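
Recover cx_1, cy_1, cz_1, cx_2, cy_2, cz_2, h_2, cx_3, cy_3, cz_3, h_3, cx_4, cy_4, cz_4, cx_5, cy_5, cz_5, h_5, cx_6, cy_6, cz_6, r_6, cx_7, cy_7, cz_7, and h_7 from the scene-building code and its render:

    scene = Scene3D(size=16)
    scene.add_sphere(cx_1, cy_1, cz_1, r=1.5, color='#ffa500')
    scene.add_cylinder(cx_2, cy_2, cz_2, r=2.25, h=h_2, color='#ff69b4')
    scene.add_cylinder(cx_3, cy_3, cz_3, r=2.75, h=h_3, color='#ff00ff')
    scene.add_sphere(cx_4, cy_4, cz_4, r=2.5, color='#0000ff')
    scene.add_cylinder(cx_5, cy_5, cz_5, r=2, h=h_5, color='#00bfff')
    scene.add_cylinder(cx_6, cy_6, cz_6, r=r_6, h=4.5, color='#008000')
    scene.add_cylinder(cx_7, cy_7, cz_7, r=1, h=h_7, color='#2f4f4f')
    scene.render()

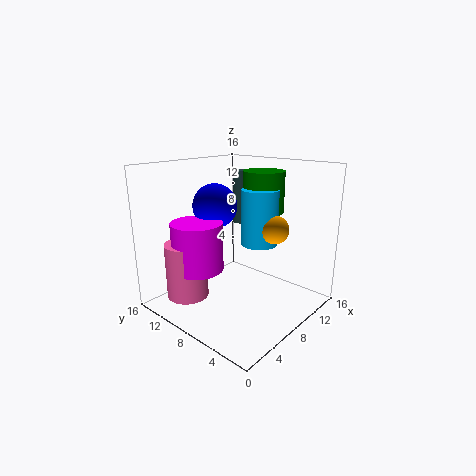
cx_1 = 9.25
cy_1 = 4
cz_1 = 9.5
cx_2 = 3
cy_2 = 11
cz_2 = 2
h_2 = 6
cx_3 = 4
cy_3 = 10.25
cz_3 = 5
h_3 = 5.25
cx_4 = 7.5
cy_4 = 11
cz_4 = 11.25
cx_5 = 9.25
cy_5 = 6
cz_5 = 7.5
h_5 = 6
cx_6 = 10.5
cy_6 = 6.5
cz_6 = 10.75
r_6 = 2.25
cx_7 = 14.75
cy_7 = 13.5
cz_7 = 7.25
h_7 = 7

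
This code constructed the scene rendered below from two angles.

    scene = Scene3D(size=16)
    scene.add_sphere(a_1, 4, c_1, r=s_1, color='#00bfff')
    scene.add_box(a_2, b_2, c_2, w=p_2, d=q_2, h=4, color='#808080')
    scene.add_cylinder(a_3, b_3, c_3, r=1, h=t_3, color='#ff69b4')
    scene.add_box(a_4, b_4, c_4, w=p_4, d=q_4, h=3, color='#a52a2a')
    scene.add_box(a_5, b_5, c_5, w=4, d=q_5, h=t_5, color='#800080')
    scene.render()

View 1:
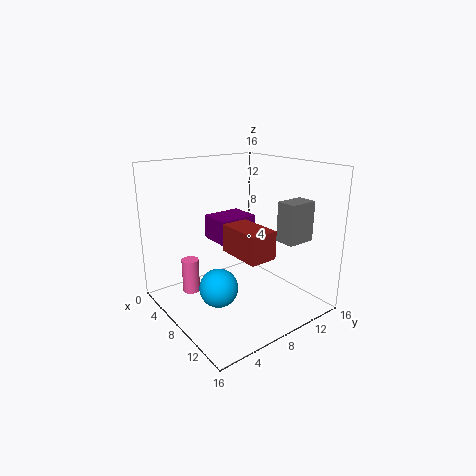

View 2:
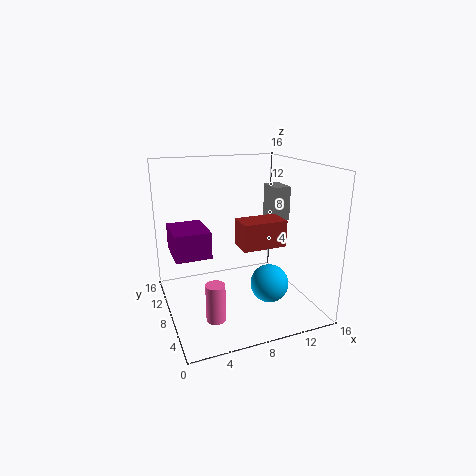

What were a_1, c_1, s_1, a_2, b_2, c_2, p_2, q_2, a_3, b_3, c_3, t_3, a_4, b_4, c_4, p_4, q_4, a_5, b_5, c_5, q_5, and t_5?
a_1 = 10, c_1 = 4, s_1 = 2, a_2 = 13, b_2 = 9, c_2 = 9, p_2 = 2, q_2 = 3, a_3 = 4, b_3 = 4, c_3 = 1, t_3 = 4, a_4 = 8, b_4 = 6, c_4 = 7, p_4 = 5, q_4 = 3, a_5 = 1, b_5 = 8, c_5 = 6, q_5 = 5, t_5 = 3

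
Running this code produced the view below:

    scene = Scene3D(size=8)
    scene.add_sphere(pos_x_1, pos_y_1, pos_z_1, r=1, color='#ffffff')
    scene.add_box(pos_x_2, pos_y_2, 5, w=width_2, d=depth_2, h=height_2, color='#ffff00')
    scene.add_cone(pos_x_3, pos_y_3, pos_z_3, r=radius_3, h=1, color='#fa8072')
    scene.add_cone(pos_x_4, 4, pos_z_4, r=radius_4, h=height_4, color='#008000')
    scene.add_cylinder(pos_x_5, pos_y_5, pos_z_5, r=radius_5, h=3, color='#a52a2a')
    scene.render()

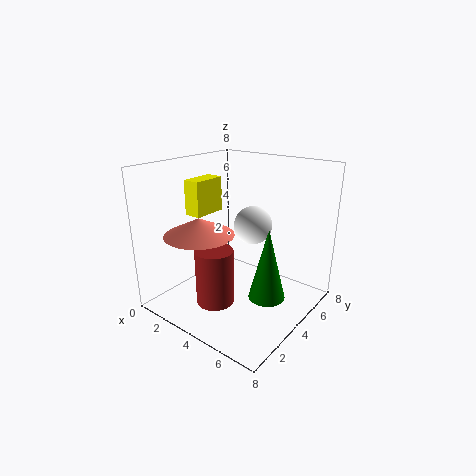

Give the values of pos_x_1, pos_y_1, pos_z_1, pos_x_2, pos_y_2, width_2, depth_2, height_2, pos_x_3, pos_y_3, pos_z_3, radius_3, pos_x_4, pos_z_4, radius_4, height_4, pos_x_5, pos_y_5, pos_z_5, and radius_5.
pos_x_1 = 5; pos_y_1 = 4; pos_z_1 = 5; pos_x_2 = 1; pos_y_2 = 3; width_2 = 1; depth_2 = 2; height_2 = 2; pos_x_3 = 2; pos_y_3 = 3; pos_z_3 = 4; radius_3 = 2; pos_x_4 = 6; pos_z_4 = 1; radius_4 = 1; height_4 = 4; pos_x_5 = 4; pos_y_5 = 2; pos_z_5 = 1; radius_5 = 1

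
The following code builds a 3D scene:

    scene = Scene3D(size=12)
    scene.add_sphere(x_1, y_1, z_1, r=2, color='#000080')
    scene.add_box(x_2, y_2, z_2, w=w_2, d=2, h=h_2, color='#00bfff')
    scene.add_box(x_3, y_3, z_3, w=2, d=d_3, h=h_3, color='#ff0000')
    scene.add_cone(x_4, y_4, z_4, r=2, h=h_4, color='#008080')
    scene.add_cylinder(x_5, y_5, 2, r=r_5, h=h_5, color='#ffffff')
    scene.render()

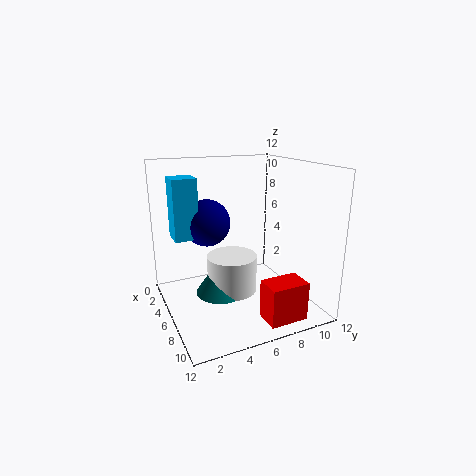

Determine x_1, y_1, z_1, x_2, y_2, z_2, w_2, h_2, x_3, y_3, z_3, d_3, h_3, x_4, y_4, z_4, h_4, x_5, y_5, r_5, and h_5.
x_1 = 4, y_1 = 4, z_1 = 7, x_2 = 3, y_2 = 1, z_2 = 6, w_2 = 2, h_2 = 5, x_3 = 10, y_3 = 6, z_3 = 1, d_3 = 3, h_3 = 3, x_4 = 7, y_4 = 4, z_4 = 2, h_4 = 3, x_5 = 7, y_5 = 5, r_5 = 2, h_5 = 3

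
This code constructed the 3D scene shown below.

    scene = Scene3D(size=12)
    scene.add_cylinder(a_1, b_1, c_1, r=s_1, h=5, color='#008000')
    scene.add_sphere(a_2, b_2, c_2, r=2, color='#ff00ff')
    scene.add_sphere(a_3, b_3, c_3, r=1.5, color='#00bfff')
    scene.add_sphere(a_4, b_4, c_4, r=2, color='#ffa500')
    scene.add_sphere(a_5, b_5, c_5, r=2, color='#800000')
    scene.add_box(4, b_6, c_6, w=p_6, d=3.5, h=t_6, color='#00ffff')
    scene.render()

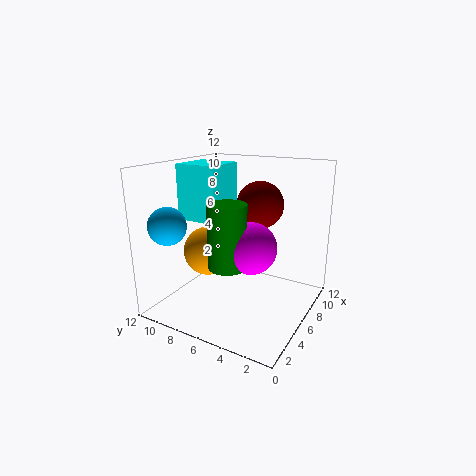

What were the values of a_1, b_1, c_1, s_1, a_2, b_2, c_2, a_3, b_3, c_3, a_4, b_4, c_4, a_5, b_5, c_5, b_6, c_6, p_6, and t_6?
a_1 = 3.5; b_1 = 5.5; c_1 = 4.5; s_1 = 1.5; a_2 = 4.5; b_2 = 4; c_2 = 6; a_3 = 2; b_3 = 10; c_3 = 7.5; a_4 = 4.5; b_4 = 8; c_4 = 5; a_5 = 8; b_5 = 5; c_5 = 8.5; b_6 = 7; c_6 = 7.5; p_6 = 3.5; t_6 = 4.5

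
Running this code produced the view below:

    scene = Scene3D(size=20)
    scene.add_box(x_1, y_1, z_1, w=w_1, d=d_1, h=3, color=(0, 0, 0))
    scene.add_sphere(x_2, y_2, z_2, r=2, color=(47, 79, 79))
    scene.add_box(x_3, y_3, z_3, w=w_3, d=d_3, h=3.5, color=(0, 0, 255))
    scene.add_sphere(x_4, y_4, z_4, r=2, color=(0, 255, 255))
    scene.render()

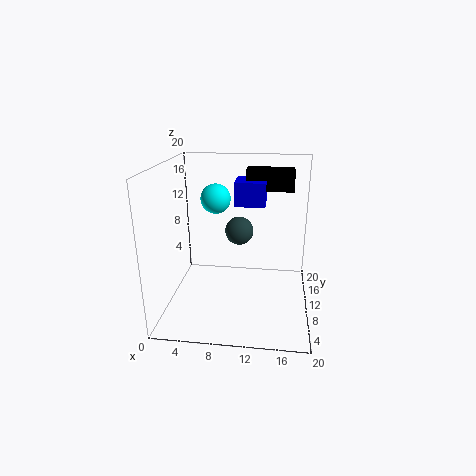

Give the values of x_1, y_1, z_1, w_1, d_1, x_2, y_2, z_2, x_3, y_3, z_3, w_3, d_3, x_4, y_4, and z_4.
x_1 = 10.5
y_1 = 14.5
z_1 = 15.5
w_1 = 7
d_1 = 3.5
x_2 = 10
y_2 = 11.5
z_2 = 10.5
x_3 = 9
y_3 = 13
z_3 = 13.5
w_3 = 4.5
d_3 = 5
x_4 = 7
y_4 = 10
z_4 = 15.5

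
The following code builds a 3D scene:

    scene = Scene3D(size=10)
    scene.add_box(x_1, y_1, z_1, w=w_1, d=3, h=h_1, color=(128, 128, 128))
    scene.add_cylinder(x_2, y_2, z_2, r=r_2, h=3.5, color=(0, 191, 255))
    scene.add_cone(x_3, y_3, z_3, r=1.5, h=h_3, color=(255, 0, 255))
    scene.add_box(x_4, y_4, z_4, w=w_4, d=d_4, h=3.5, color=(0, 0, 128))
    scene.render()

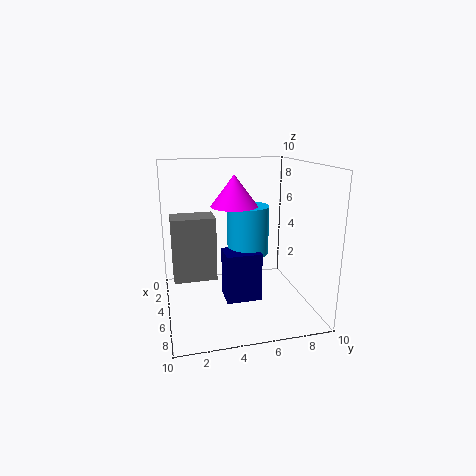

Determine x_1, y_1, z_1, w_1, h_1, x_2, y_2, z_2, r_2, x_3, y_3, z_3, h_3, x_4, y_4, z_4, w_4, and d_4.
x_1 = 3
y_1 = 0.5
z_1 = 2
w_1 = 2
h_1 = 4.5
x_2 = 4
y_2 = 6
z_2 = 3.5
r_2 = 1.5
x_3 = 6
y_3 = 4.5
z_3 = 7.5
h_3 = 2
x_4 = 4
y_4 = 4
z_4 = 0.5
w_4 = 2
d_4 = 2.5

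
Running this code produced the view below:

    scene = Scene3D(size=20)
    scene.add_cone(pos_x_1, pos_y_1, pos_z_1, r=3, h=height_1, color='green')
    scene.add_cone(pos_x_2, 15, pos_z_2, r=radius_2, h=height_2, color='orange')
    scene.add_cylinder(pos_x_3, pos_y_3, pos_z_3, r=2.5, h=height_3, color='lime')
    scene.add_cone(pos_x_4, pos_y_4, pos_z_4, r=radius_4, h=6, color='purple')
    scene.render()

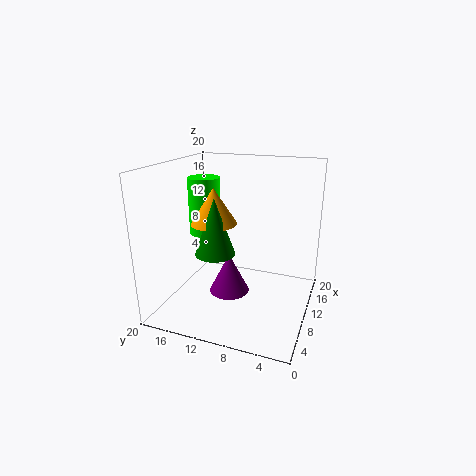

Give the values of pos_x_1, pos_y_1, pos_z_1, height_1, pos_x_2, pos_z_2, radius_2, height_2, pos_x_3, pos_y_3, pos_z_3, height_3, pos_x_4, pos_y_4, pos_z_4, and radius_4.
pos_x_1 = 11; pos_y_1 = 14; pos_z_1 = 6.5; height_1 = 8.5; pos_x_2 = 13; pos_z_2 = 10.5; radius_2 = 3.5; height_2 = 5.5; pos_x_3 = 15; pos_y_3 = 17.5; pos_z_3 = 8; height_3 = 9; pos_x_4 = 11.5; pos_y_4 = 12; pos_z_4 = 0.5; radius_4 = 3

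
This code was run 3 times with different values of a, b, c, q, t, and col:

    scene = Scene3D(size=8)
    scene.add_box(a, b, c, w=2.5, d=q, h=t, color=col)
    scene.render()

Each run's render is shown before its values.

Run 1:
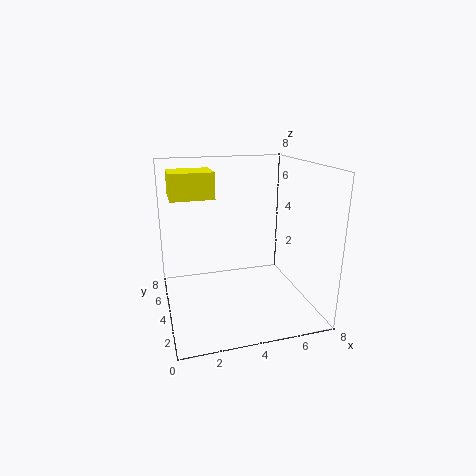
a = 0.5; b = 5; c = 6; q = 2; t = 1.5; col = 'yellow'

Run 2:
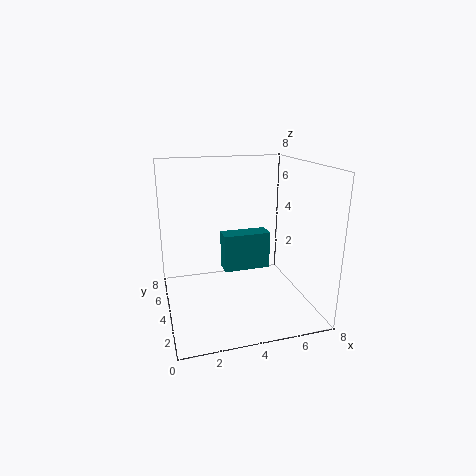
a = 3; b = 3; c = 2.5; q = 1; t = 2; col = 'teal'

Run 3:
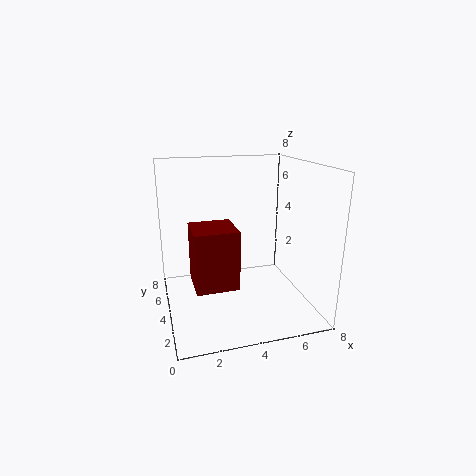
a = 1.5; b = 3.5; c = 1; q = 2.5; t = 3.5; col = 'maroon'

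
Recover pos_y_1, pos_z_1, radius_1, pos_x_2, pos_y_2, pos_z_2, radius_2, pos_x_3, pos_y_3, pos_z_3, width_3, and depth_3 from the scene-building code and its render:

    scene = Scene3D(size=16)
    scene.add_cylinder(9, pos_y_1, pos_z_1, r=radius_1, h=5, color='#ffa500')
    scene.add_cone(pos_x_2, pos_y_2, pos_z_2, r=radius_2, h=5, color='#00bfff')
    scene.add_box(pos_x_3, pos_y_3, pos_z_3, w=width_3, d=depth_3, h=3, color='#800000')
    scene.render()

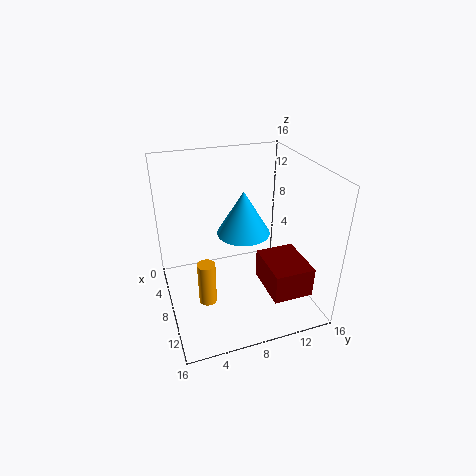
pos_y_1 = 4, pos_z_1 = 1, radius_1 = 1, pos_x_2 = 7, pos_y_2 = 9, pos_z_2 = 8, radius_2 = 3, pos_x_3 = 11, pos_y_3 = 9, pos_z_3 = 5, width_3 = 5, depth_3 = 4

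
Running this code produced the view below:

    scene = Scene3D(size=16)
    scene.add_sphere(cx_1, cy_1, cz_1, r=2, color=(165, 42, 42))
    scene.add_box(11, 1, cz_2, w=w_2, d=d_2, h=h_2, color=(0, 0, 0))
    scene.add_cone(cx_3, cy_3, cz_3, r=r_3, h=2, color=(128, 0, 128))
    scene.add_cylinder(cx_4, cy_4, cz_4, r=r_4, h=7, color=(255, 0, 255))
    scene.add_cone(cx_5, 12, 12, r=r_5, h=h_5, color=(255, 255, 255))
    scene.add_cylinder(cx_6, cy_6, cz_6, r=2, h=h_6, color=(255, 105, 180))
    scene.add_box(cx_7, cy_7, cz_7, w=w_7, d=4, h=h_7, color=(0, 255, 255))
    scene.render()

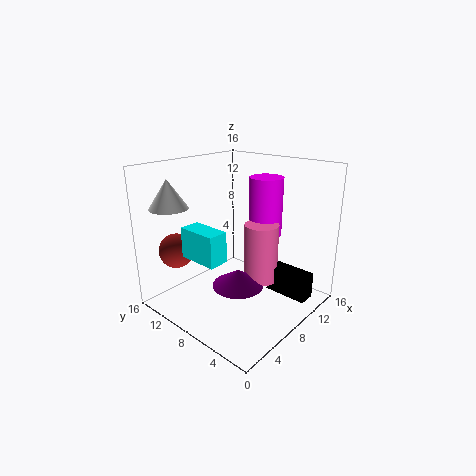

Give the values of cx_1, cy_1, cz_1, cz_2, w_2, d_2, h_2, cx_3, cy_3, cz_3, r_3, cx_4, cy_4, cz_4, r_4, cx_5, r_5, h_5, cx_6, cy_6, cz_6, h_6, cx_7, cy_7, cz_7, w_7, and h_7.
cx_1 = 4, cy_1 = 14, cz_1 = 6, cz_2 = 1, w_2 = 2, d_2 = 5, h_2 = 3, cx_3 = 8, cy_3 = 8, cz_3 = 2, r_3 = 3, cx_4 = 13, cy_4 = 8, cz_4 = 7, r_4 = 2, cx_5 = 2, r_5 = 2, h_5 = 3, cx_6 = 11, cy_6 = 7, cz_6 = 2, h_6 = 7, cx_7 = 1, cy_7 = 5, cz_7 = 8, w_7 = 2, h_7 = 3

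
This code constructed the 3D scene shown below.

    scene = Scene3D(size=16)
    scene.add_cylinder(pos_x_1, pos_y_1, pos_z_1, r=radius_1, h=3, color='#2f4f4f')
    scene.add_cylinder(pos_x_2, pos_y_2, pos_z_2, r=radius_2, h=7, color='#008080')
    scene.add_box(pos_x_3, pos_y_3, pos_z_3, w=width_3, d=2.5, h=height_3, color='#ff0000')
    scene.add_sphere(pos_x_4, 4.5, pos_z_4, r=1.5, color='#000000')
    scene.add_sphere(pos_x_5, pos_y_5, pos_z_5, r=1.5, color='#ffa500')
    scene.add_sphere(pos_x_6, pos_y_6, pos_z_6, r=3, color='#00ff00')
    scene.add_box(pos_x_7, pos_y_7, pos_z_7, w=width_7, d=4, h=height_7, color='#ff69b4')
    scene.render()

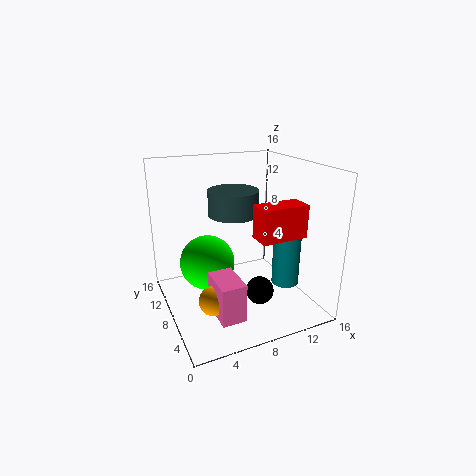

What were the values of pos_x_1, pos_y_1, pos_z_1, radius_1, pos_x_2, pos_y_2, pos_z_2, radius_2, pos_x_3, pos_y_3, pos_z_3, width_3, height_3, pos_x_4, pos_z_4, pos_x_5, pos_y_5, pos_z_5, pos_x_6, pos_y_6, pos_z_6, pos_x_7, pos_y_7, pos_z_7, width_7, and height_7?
pos_x_1 = 9; pos_y_1 = 11.5; pos_z_1 = 9.5; radius_1 = 3; pos_x_2 = 12.5; pos_y_2 = 5; pos_z_2 = 3; radius_2 = 1.5; pos_x_3 = 8.5; pos_y_3 = 3; pos_z_3 = 9; width_3 = 5; height_3 = 3.5; pos_x_4 = 9; pos_z_4 = 3; pos_x_5 = 3.5; pos_y_5 = 4; pos_z_5 = 3.5; pos_x_6 = 4.5; pos_y_6 = 8.5; pos_z_6 = 5.5; pos_x_7 = 3.5; pos_y_7 = 1.5; pos_z_7 = 2; width_7 = 2.5; height_7 = 4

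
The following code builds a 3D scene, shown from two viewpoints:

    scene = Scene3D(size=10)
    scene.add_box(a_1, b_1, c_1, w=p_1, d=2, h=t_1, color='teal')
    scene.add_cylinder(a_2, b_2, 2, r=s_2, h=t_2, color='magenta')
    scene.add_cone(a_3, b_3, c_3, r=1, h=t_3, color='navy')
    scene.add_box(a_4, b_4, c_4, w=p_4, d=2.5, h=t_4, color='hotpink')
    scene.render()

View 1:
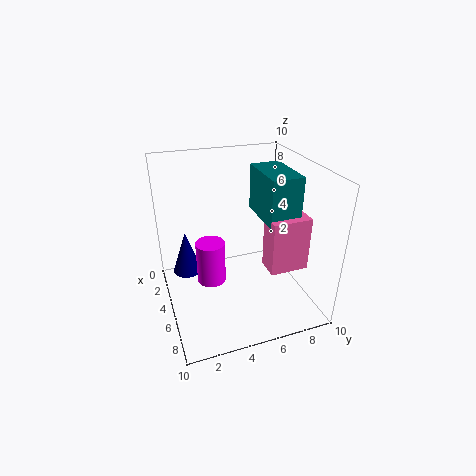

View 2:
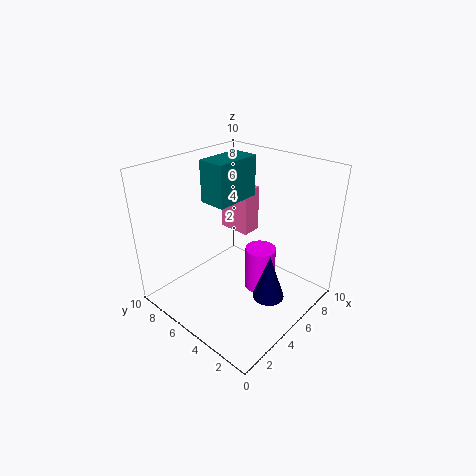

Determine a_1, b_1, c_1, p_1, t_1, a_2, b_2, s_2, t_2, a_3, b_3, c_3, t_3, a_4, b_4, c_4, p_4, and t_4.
a_1 = 4.5, b_1 = 6, c_1 = 7, p_1 = 3.5, t_1 = 3, a_2 = 5, b_2 = 3, s_2 = 1, t_2 = 3, a_3 = 4, b_3 = 1.5, c_3 = 2.5, t_3 = 3, a_4 = 7, b_4 = 6, c_4 = 4, p_4 = 1.5, t_4 = 3.5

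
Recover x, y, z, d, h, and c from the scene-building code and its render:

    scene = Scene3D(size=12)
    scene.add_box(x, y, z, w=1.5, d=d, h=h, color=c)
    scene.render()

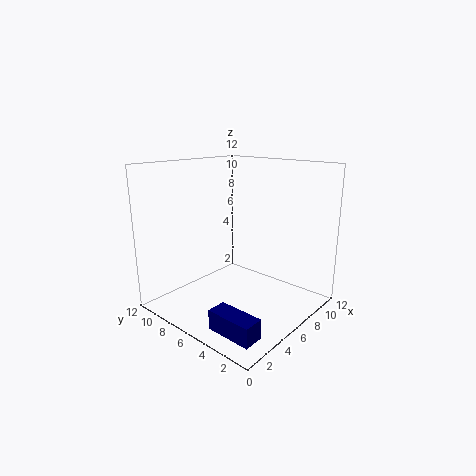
x = 0.5
y = 0.5
z = 1
d = 3.5
h = 1.5
c = 'navy'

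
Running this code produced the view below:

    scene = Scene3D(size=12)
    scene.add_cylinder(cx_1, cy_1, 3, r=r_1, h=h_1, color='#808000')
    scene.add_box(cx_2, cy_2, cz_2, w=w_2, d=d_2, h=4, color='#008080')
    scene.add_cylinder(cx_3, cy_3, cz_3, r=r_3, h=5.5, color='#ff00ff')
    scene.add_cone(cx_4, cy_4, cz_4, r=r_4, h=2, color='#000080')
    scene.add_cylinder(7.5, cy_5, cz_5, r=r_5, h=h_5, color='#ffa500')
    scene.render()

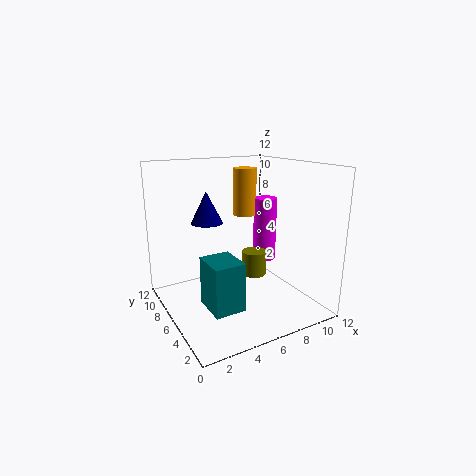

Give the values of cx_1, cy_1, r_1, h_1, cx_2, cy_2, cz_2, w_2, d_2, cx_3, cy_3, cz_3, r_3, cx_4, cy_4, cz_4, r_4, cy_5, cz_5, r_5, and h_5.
cx_1 = 7; cy_1 = 5; r_1 = 1; h_1 = 2; cx_2 = 2.5; cy_2 = 3; cz_2 = 1; w_2 = 2.5; d_2 = 3; cx_3 = 9; cy_3 = 6.5; cz_3 = 3.5; r_3 = 1; cx_4 = 1.5; cy_4 = 2; cz_4 = 9; r_4 = 1; cy_5 = 7.5; cz_5 = 7.5; r_5 = 1; h_5 = 4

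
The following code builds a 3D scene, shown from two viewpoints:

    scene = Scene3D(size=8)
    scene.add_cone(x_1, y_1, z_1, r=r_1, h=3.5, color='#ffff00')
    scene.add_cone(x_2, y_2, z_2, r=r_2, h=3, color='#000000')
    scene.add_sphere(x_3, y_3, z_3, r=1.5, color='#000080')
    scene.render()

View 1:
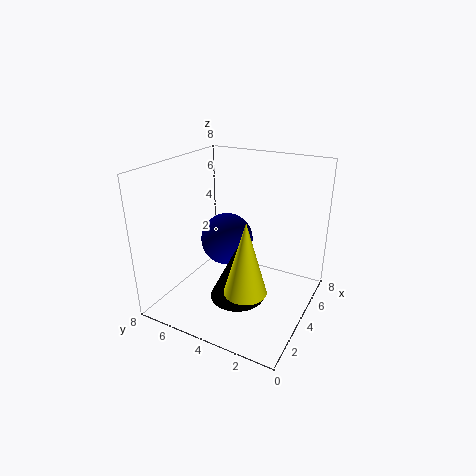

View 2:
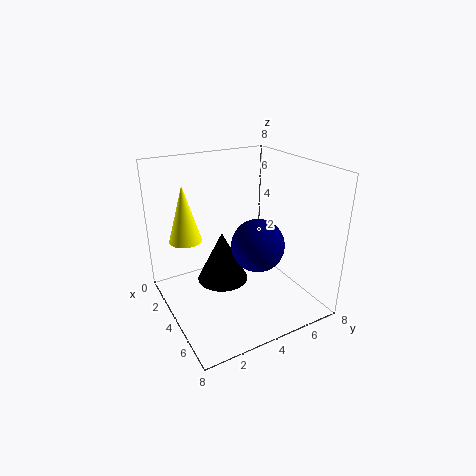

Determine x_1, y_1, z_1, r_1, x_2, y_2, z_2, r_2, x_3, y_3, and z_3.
x_1 = 1, y_1 = 2, z_1 = 3, r_1 = 1, x_2 = 3, y_2 = 3.5, z_2 = 1, r_2 = 1.5, x_3 = 4.5, y_3 = 5, z_3 = 3.5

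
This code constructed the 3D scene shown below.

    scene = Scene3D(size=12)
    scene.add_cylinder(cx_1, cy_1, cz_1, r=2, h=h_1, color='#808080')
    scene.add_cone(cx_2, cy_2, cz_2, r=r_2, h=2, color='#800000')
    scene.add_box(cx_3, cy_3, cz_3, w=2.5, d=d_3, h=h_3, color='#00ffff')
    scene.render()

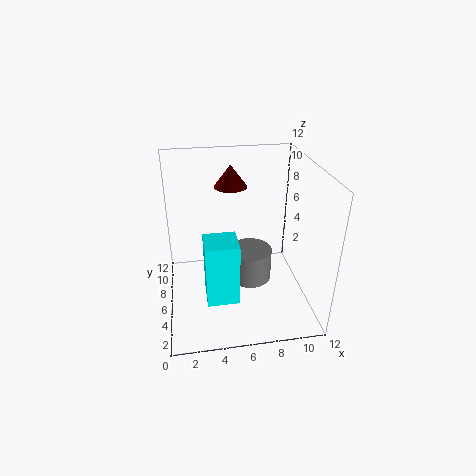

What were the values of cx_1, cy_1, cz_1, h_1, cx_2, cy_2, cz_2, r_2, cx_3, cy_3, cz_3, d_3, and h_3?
cx_1 = 7.5; cy_1 = 8; cz_1 = 0.5; h_1 = 3; cx_2 = 6; cy_2 = 10; cz_2 = 9; r_2 = 1.5; cx_3 = 3; cy_3 = 2; cz_3 = 2.5; d_3 = 2.5; h_3 = 5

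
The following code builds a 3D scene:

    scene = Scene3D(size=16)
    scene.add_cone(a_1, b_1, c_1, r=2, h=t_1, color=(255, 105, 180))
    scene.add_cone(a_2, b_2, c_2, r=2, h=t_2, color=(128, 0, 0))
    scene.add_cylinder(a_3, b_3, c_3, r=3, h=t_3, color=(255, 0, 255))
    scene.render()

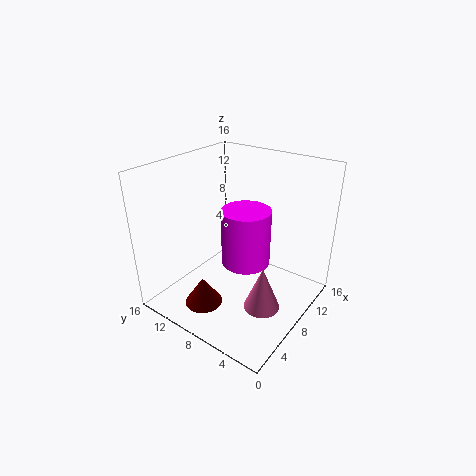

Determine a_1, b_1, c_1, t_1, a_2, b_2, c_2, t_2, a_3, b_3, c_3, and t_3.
a_1 = 7; b_1 = 4; c_1 = 1; t_1 = 5; a_2 = 3; b_2 = 9; c_2 = 2; t_2 = 3; a_3 = 11; b_3 = 9; c_3 = 3; t_3 = 7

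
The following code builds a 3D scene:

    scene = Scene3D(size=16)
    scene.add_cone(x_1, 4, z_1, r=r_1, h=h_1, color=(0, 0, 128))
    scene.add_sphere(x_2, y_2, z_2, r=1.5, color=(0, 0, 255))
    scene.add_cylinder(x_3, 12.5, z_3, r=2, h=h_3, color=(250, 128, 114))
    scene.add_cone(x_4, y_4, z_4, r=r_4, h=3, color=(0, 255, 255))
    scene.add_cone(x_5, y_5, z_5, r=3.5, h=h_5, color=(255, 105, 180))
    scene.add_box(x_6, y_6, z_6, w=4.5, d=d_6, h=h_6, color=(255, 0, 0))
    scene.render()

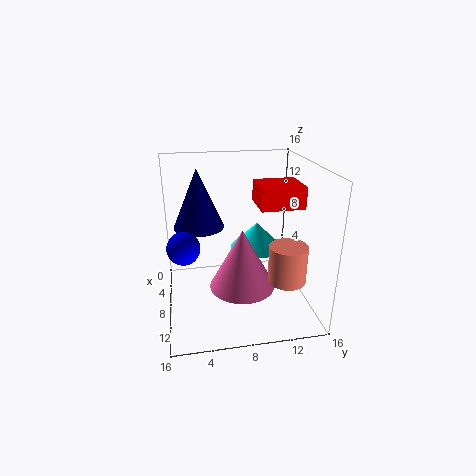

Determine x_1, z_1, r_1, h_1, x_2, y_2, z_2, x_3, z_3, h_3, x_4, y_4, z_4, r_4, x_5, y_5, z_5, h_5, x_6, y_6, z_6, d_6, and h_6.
x_1 = 4
z_1 = 8
r_1 = 3
h_1 = 7
x_2 = 13.5
y_2 = 2
z_2 = 10
x_3 = 12
z_3 = 4.5
h_3 = 4
x_4 = 6.5
y_4 = 10.5
z_4 = 6
r_4 = 3
x_5 = 10.5
y_5 = 8
z_5 = 3.5
h_5 = 6.5
x_6 = 4
y_6 = 10.5
z_6 = 11
d_6 = 5
h_6 = 2.5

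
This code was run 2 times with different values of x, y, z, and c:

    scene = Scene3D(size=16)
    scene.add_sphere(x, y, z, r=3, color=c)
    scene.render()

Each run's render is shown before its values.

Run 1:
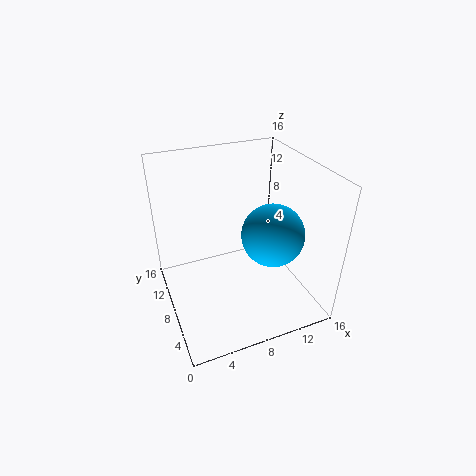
x = 9.5
y = 3
z = 11
c = 'deepskyblue'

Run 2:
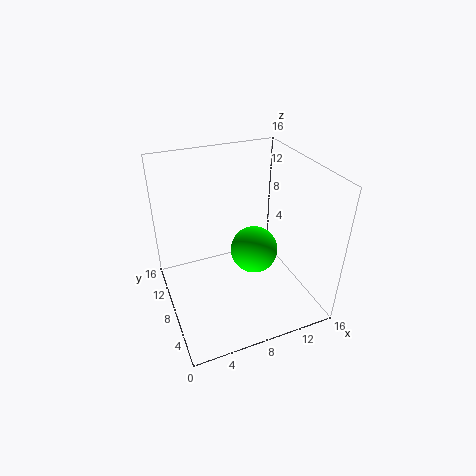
x = 11.5
y = 11
z = 3.5
c = 'lime'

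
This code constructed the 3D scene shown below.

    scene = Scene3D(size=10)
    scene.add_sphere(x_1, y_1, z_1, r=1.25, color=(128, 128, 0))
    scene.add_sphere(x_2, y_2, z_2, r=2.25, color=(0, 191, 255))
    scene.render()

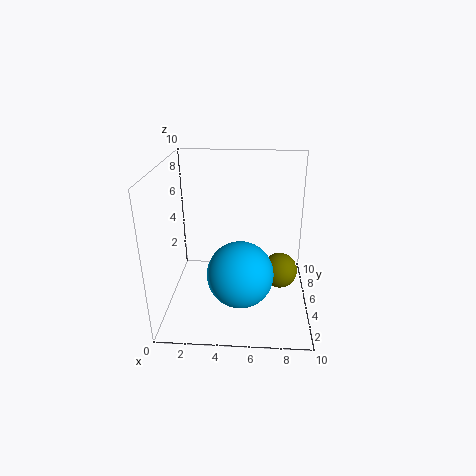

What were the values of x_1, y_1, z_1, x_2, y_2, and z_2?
x_1 = 8; y_1 = 5; z_1 = 2.5; x_2 = 5.25; y_2 = 3.5; z_2 = 3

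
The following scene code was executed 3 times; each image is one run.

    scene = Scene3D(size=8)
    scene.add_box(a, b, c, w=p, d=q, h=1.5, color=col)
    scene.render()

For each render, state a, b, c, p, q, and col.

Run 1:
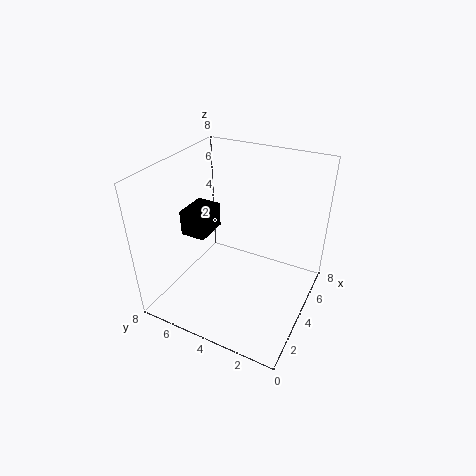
a = 3.5, b = 6, c = 3.5, p = 2, q = 1.5, col = 'black'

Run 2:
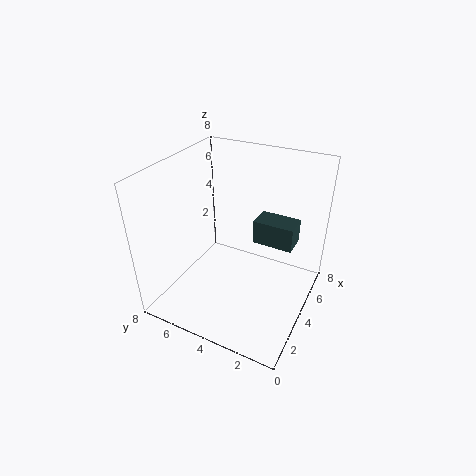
a = 6, b = 1.5, c = 2.5, p = 1.5, q = 2.5, col = 'darkslategray'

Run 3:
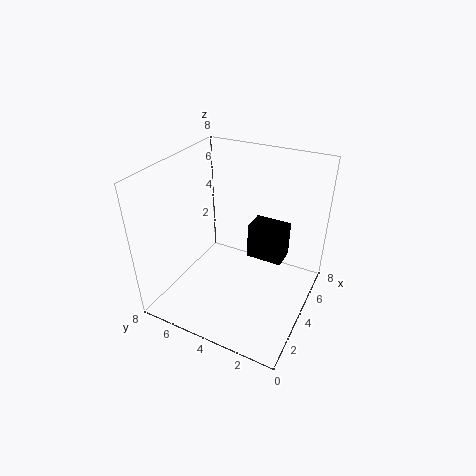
a = 1, b = 0.5, c = 5.5, p = 1, q = 1.5, col = 'black'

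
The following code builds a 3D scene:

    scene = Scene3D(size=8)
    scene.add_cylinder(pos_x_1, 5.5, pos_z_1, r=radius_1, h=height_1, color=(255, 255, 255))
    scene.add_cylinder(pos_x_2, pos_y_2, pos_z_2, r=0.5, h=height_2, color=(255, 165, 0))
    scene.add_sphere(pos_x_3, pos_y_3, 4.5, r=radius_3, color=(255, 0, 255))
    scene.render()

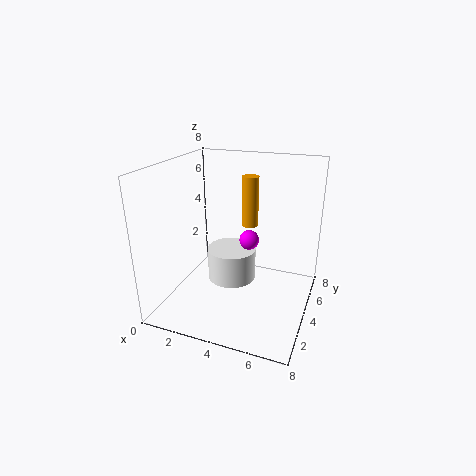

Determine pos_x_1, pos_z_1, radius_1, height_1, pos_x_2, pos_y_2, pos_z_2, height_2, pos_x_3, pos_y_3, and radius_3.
pos_x_1 = 3, pos_z_1 = 0.5, radius_1 = 1.5, height_1 = 2, pos_x_2 = 4, pos_y_2 = 6, pos_z_2 = 4, height_2 = 3, pos_x_3 = 5, pos_y_3 = 3, radius_3 = 0.5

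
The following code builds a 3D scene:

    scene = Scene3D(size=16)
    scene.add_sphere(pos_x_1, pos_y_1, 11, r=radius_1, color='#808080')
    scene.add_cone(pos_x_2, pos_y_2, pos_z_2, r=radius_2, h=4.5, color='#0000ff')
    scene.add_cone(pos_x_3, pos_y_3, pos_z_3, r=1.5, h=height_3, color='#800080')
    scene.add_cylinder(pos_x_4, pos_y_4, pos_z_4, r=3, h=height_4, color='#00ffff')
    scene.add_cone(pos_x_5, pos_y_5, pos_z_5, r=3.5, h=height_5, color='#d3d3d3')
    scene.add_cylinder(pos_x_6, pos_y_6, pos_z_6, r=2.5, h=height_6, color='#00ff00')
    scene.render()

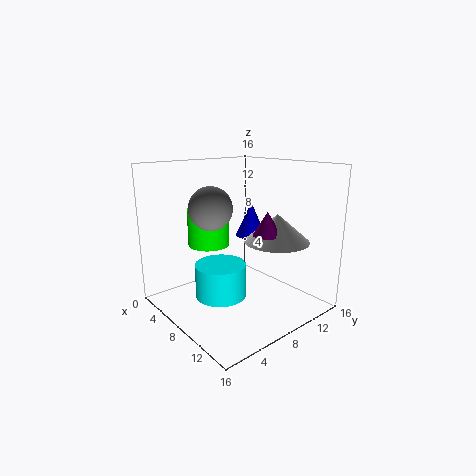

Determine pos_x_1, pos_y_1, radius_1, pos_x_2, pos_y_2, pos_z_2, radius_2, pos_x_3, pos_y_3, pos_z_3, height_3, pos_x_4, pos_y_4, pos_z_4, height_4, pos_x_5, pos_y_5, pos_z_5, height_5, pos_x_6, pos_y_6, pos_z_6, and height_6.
pos_x_1 = 5, pos_y_1 = 6.5, radius_1 = 2.5, pos_x_2 = 3.5, pos_y_2 = 14, pos_z_2 = 6, radius_2 = 2, pos_x_3 = 11.5, pos_y_3 = 9, pos_z_3 = 9, height_3 = 2.5, pos_x_4 = 6, pos_y_4 = 7, pos_z_4 = 0.5, height_4 = 4, pos_x_5 = 11.5, pos_y_5 = 10.5, pos_z_5 = 8, height_5 = 3, pos_x_6 = 3, pos_y_6 = 7.5, pos_z_6 = 6, height_6 = 4.5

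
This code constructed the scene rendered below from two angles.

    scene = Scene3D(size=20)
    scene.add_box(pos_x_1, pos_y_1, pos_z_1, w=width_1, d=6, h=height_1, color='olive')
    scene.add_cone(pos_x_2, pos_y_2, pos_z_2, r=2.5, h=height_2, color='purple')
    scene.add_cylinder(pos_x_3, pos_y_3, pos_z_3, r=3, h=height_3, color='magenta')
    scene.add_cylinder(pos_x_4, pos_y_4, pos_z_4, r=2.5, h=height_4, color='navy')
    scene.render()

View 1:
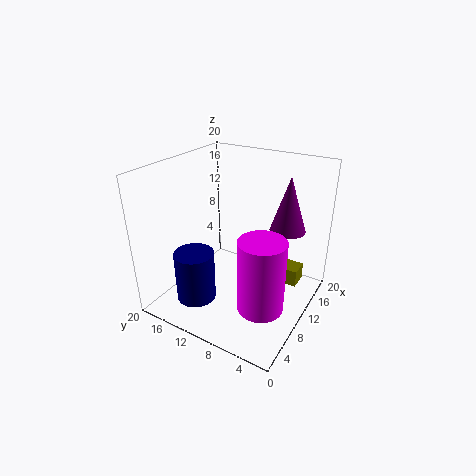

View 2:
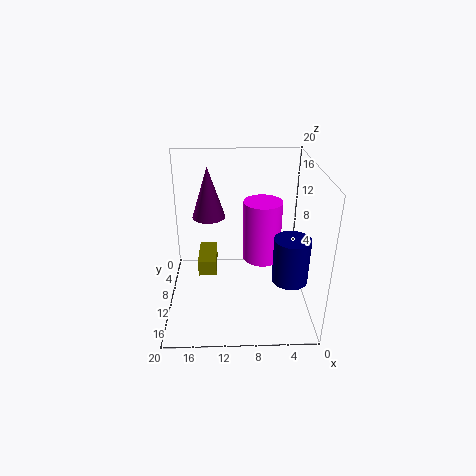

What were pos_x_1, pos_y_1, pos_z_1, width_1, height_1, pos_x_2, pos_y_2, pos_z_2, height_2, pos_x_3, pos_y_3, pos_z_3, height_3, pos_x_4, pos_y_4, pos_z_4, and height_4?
pos_x_1 = 13.25, pos_y_1 = 2.25, pos_z_1 = 2.5, width_1 = 2.75, height_1 = 2.5, pos_x_2 = 14.25, pos_y_2 = 4.5, pos_z_2 = 10.75, height_2 = 7.75, pos_x_3 = 6, pos_y_3 = 4.25, pos_z_3 = 3.25, height_3 = 9.75, pos_x_4 = 2.75, pos_y_4 = 12, pos_z_4 = 4.25, height_4 = 6.5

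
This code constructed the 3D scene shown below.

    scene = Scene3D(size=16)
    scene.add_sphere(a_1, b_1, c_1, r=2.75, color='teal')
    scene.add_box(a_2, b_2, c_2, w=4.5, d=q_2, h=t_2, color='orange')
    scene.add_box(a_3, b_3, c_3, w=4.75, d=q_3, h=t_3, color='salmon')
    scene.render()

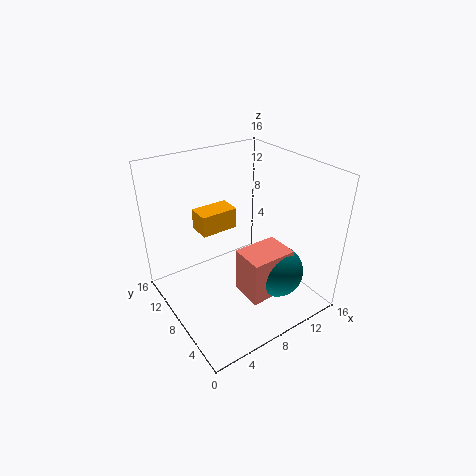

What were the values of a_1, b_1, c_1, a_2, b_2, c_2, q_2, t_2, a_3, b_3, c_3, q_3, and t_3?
a_1 = 9.75, b_1 = 3.25, c_1 = 5.75, a_2 = 5.5, b_2 = 11.25, c_2 = 7.25, q_2 = 2.75, t_2 = 2.5, a_3 = 6, b_3 = 2, c_3 = 3.75, q_3 = 3.5, t_3 = 4.75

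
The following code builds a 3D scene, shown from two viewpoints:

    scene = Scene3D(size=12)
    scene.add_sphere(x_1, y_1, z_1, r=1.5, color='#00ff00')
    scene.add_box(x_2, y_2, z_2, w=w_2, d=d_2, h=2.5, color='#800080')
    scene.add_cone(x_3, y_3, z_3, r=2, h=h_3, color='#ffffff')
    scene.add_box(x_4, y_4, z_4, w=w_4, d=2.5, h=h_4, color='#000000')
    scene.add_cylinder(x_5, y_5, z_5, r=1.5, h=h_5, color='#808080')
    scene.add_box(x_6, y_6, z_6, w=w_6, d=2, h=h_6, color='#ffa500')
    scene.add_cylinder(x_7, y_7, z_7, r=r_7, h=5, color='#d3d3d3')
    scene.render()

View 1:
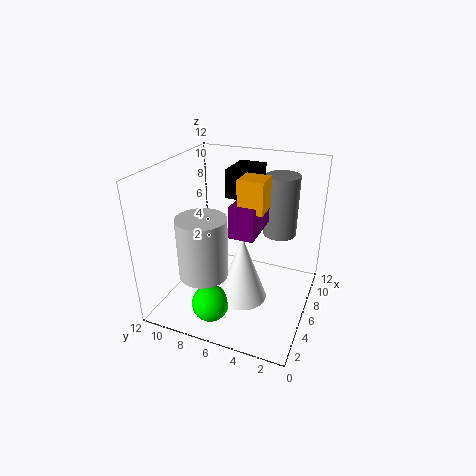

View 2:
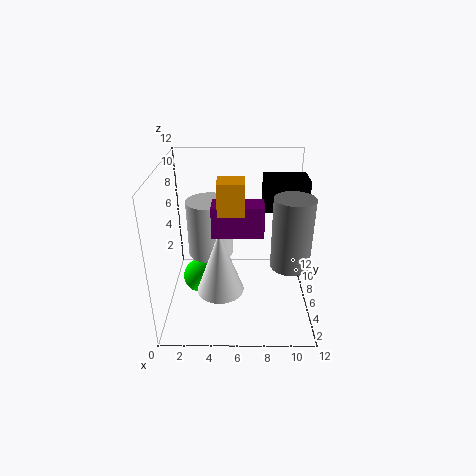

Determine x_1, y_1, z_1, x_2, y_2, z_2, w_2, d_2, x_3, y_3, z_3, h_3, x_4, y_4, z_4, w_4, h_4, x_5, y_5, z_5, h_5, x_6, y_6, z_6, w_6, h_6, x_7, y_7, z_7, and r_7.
x_1 = 2.5; y_1 = 7; z_1 = 1.5; x_2 = 4; y_2 = 4; z_2 = 7; w_2 = 4; d_2 = 2; x_3 = 4.5; y_3 = 5; z_3 = 1.5; h_3 = 5.5; x_4 = 8; y_4 = 5.5; z_4 = 8.5; w_4 = 3.5; h_4 = 2.5; x_5 = 10; y_5 = 3.5; z_5 = 5; h_5 = 5.5; x_6 = 4.5; y_6 = 3.5; z_6 = 9; w_6 = 2; h_6 = 2.5; x_7 = 3.5; y_7 = 8; z_7 = 3.5; r_7 = 2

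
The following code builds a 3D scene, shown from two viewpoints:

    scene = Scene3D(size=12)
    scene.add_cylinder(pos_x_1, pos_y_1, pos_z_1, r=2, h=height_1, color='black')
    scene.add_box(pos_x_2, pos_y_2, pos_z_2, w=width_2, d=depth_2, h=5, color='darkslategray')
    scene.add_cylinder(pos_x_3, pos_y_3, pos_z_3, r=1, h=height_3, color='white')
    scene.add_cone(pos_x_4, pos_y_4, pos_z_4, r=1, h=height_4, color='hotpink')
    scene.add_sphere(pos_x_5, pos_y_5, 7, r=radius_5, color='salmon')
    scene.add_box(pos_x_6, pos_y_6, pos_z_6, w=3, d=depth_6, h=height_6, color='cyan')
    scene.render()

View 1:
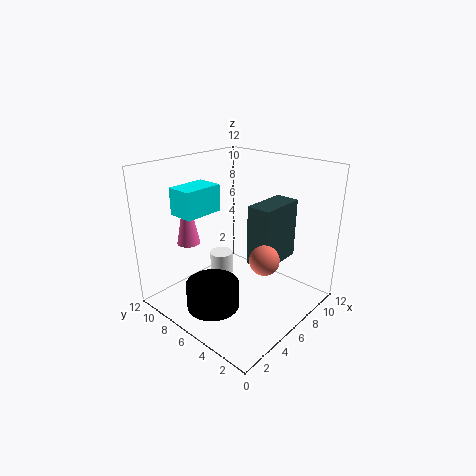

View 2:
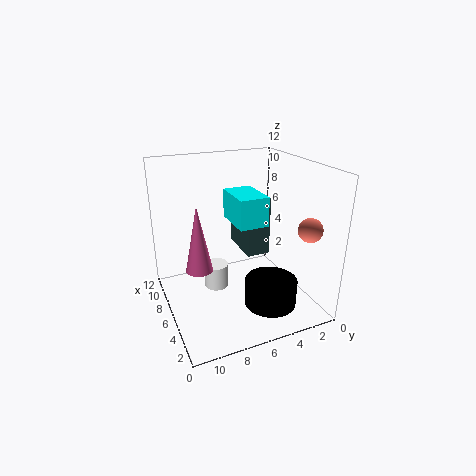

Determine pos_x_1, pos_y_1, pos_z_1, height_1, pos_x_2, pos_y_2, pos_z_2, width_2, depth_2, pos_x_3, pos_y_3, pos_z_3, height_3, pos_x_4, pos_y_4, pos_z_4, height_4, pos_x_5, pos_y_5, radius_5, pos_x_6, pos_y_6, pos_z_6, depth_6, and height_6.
pos_x_1 = 2, pos_y_1 = 5, pos_z_1 = 2, height_1 = 2, pos_x_2 = 6, pos_y_2 = 3, pos_z_2 = 4, width_2 = 4, depth_2 = 2, pos_x_3 = 6, pos_y_3 = 8, pos_z_3 = 2, height_3 = 2, pos_x_4 = 4, pos_y_4 = 10, pos_z_4 = 5, height_4 = 5, pos_x_5 = 3, pos_y_5 = 1, radius_5 = 1, pos_x_6 = 1, pos_y_6 = 6, pos_z_6 = 9, depth_6 = 2, height_6 = 2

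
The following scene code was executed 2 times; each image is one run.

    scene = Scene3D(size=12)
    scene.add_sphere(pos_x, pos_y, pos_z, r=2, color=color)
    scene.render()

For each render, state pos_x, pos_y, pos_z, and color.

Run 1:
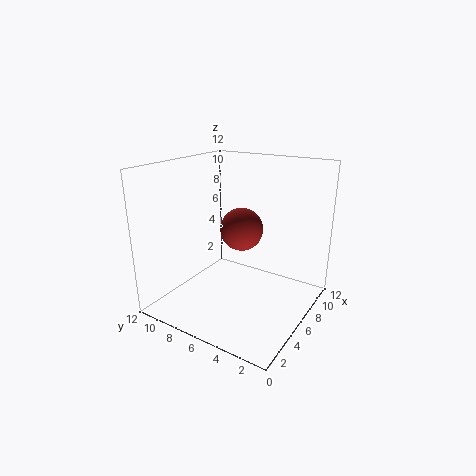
pos_x = 9; pos_y = 7.5; pos_z = 5.5; color = 'brown'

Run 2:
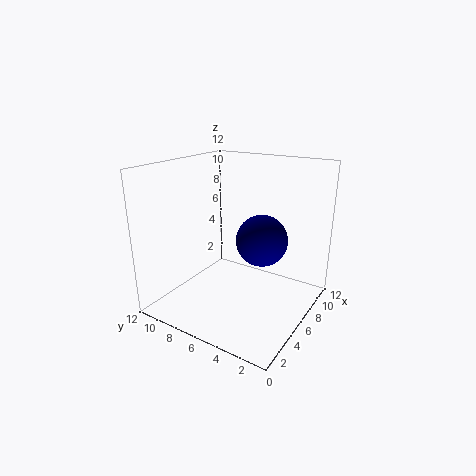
pos_x = 5.5; pos_y = 3.5; pos_z = 6.5; color = 'navy'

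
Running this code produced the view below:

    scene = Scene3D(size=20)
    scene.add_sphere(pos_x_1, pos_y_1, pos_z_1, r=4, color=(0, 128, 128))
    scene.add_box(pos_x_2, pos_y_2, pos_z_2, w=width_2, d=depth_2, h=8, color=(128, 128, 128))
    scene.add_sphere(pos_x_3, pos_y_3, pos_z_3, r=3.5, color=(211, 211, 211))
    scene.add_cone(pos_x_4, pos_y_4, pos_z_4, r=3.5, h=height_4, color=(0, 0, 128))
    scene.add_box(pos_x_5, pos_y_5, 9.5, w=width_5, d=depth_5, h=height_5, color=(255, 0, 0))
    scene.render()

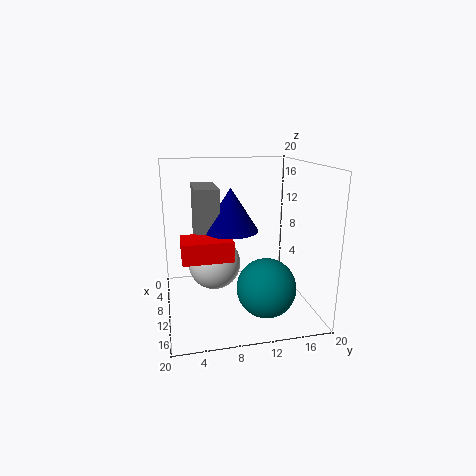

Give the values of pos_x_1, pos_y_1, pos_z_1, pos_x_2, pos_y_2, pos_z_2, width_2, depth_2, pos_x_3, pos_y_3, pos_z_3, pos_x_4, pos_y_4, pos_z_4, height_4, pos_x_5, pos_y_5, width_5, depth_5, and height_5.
pos_x_1 = 14; pos_y_1 = 13; pos_z_1 = 4; pos_x_2 = 7.5; pos_y_2 = 4; pos_z_2 = 9.5; width_2 = 6; depth_2 = 3; pos_x_3 = 11; pos_y_3 = 6.5; pos_z_3 = 7; pos_x_4 = 12.5; pos_y_4 = 8.5; pos_z_4 = 12; height_4 = 5.5; pos_x_5 = 13; pos_y_5 = 2; width_5 = 4; depth_5 = 6; height_5 = 2.5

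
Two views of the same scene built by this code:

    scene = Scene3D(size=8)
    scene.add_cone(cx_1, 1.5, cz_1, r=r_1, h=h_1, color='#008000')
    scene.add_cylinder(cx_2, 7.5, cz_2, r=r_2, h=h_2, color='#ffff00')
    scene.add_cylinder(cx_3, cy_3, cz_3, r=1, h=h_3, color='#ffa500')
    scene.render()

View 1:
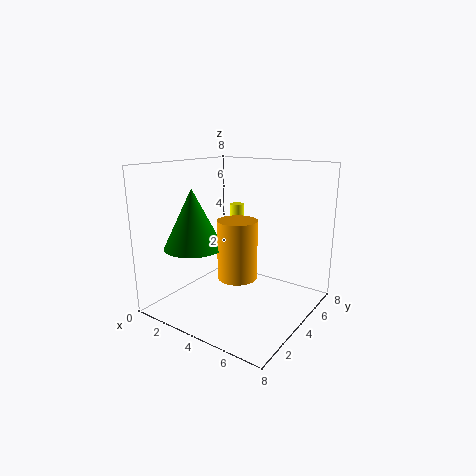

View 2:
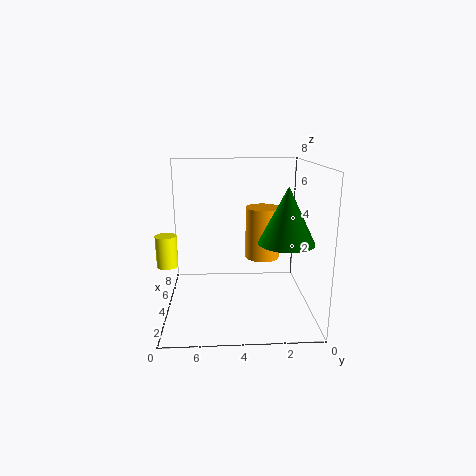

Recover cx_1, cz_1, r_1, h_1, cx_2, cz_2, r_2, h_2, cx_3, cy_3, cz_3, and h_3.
cx_1 = 3
cz_1 = 4
r_1 = 1.5
h_1 = 3
cx_2 = 1.5
cz_2 = 3.5
r_2 = 0.5
h_2 = 1.5
cx_3 = 5
cy_3 = 2.5
cz_3 = 2.5
h_3 = 3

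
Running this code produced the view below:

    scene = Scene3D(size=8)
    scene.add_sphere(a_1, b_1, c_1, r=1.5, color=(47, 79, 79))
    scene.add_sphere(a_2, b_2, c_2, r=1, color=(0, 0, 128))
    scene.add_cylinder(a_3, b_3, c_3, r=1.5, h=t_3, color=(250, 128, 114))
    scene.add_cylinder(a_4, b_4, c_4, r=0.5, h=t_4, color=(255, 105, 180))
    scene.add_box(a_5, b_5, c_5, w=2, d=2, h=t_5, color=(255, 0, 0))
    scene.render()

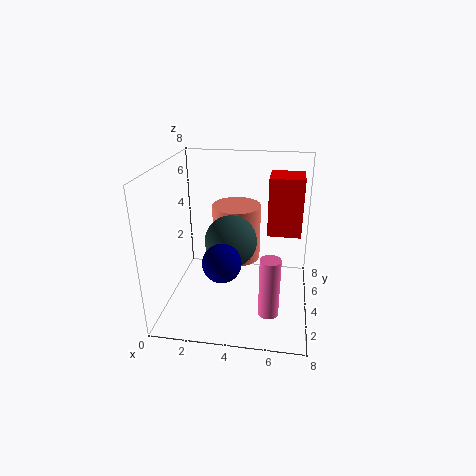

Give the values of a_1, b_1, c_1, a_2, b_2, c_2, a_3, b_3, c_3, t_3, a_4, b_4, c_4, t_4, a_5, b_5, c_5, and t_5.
a_1 = 3.5; b_1 = 4.5; c_1 = 3.5; a_2 = 3.5; b_2 = 2; c_2 = 3.5; a_3 = 3.5; b_3 = 6.5; c_3 = 1.5; t_3 = 3.5; a_4 = 6; b_4 = 1; c_4 = 1.5; t_4 = 3; a_5 = 5.5; b_5 = 5.5; c_5 = 3.5; t_5 = 3.5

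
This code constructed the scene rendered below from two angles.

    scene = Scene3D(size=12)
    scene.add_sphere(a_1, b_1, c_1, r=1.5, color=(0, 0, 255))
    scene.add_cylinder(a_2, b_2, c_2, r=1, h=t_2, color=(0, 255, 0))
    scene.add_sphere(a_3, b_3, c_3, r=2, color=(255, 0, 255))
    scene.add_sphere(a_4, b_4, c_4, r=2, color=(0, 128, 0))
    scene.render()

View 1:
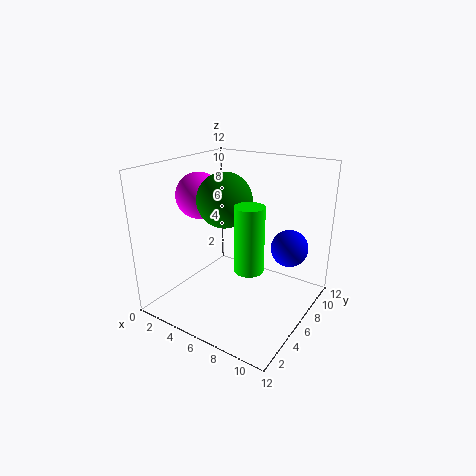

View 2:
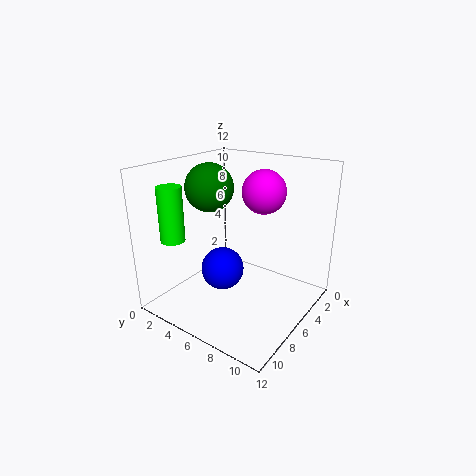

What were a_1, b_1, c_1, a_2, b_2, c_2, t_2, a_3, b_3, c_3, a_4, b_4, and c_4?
a_1 = 10, b_1 = 7.5, c_1 = 5.5, a_2 = 9.5, b_2 = 2, c_2 = 6, t_2 = 4.5, a_3 = 2, b_3 = 6, c_3 = 9, a_4 = 6.5, b_4 = 3.5, c_4 = 10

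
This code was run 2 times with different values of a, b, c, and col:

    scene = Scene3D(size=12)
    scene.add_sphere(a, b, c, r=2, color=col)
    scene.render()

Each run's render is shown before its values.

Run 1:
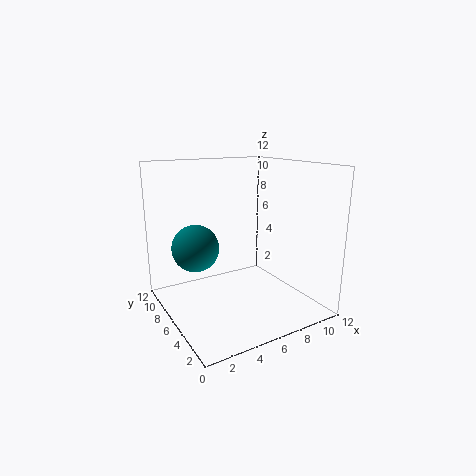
a = 3
b = 8
c = 5
col = 'teal'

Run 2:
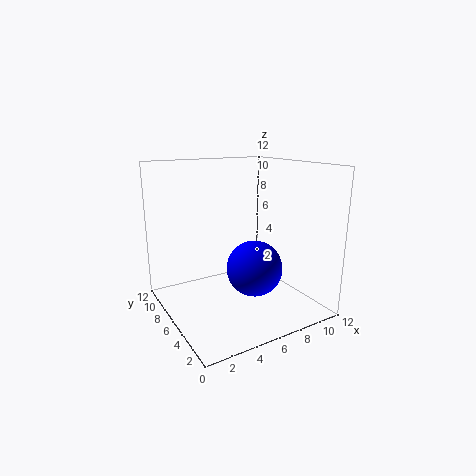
a = 5
b = 2
c = 5
col = 'blue'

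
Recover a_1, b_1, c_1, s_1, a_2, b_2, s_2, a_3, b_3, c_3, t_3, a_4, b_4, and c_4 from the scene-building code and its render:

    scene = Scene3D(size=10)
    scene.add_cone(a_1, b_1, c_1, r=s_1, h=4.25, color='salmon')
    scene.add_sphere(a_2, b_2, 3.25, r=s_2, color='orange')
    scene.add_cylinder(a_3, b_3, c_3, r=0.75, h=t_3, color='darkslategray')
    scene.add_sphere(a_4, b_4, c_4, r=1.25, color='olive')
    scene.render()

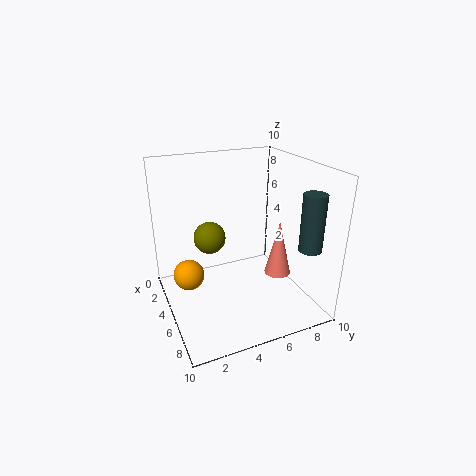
a_1 = 4.75
b_1 = 8.5
c_1 = 1.25
s_1 = 1
a_2 = 5.5
b_2 = 1.25
s_2 = 1
a_3 = 8.5
b_3 = 8.5
c_3 = 5
t_3 = 3.75
a_4 = 1.75
b_4 = 4
c_4 = 3.75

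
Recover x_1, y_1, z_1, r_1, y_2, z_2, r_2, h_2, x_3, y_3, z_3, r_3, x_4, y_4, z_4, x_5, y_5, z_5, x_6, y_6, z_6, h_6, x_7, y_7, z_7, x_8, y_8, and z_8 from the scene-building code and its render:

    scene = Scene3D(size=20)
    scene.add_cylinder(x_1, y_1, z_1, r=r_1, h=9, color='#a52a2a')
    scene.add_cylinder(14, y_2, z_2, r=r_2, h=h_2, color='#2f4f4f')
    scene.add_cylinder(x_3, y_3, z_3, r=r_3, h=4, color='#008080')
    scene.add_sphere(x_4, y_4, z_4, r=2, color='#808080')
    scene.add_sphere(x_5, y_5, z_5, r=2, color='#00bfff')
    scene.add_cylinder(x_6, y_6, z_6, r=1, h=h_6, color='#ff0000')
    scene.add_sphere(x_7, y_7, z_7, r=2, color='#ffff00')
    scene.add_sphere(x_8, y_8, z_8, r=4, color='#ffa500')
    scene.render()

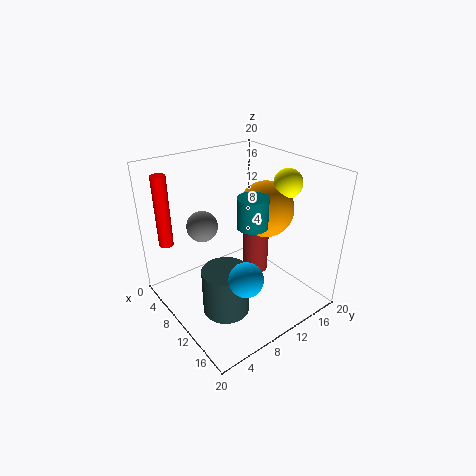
x_1 = 8, y_1 = 15, z_1 = 2, r_1 = 2, y_2 = 5, z_2 = 3, r_2 = 3, h_2 = 6, x_3 = 13, y_3 = 10, z_3 = 13, r_3 = 2, x_4 = 9, y_4 = 5, z_4 = 13, x_5 = 18, y_5 = 5, z_5 = 10, x_6 = 4, y_6 = 2, z_6 = 9, h_6 = 10, x_7 = 12, y_7 = 17, z_7 = 17, x_8 = 10, y_8 = 15, z_8 = 13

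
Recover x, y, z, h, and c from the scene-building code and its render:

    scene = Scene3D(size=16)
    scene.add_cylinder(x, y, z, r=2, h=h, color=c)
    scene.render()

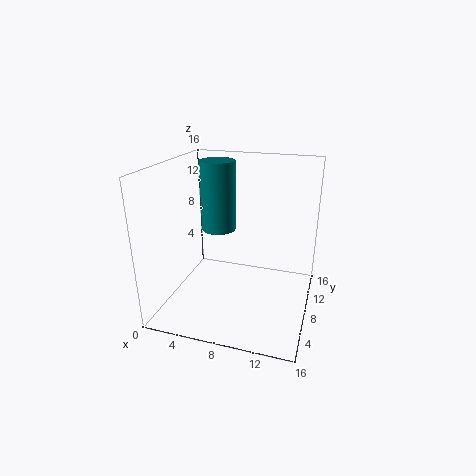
x = 5; y = 10; z = 8; h = 8; c = 'teal'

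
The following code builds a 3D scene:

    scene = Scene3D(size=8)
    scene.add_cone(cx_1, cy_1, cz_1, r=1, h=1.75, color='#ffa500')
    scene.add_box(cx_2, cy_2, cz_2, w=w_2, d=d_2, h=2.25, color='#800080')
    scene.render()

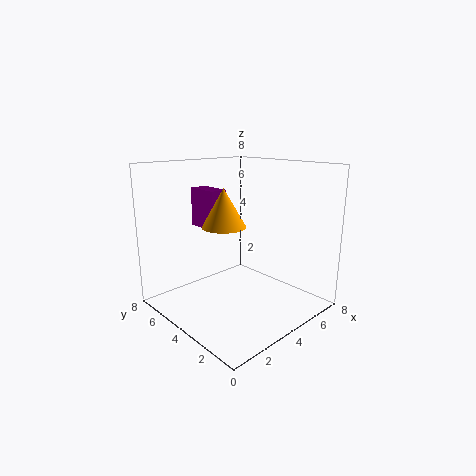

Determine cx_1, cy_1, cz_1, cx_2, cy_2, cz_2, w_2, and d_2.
cx_1 = 1.5; cy_1 = 2.25; cz_1 = 5.5; cx_2 = 3.25; cy_2 = 5.25; cz_2 = 4.25; w_2 = 1; d_2 = 2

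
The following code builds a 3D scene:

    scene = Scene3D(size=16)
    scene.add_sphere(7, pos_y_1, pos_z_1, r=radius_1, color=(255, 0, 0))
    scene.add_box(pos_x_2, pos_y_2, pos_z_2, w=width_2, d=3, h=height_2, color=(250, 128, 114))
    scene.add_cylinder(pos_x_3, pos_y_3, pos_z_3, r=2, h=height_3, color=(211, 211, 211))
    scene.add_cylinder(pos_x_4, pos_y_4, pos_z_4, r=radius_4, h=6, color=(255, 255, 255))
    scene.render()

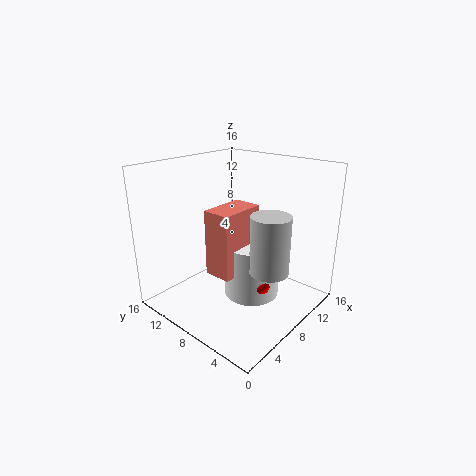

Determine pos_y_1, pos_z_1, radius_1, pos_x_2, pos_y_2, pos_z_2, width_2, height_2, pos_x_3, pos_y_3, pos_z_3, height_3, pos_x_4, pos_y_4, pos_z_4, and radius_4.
pos_y_1 = 4
pos_z_1 = 4
radius_1 = 1
pos_x_2 = 4
pos_y_2 = 6
pos_z_2 = 5
width_2 = 5
height_2 = 7
pos_x_3 = 7
pos_y_3 = 3
pos_z_3 = 6
height_3 = 6
pos_x_4 = 8
pos_y_4 = 6
pos_z_4 = 2
radius_4 = 3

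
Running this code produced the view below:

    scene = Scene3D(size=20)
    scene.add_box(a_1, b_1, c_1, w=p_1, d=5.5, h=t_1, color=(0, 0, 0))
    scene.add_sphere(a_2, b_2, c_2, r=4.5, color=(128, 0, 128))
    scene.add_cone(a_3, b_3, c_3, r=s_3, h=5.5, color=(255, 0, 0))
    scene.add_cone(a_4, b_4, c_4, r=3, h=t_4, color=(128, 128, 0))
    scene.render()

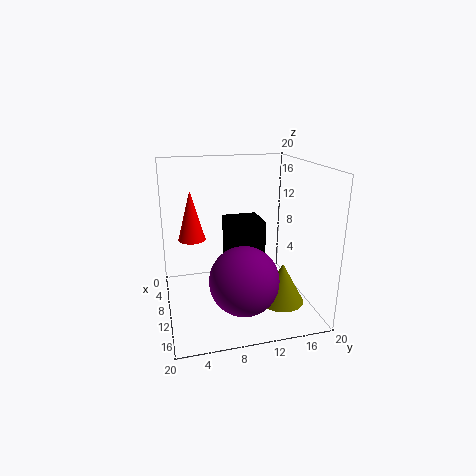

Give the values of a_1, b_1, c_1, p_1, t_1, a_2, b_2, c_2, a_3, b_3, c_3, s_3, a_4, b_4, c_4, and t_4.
a_1 = 2, b_1 = 9.5, c_1 = 3, p_1 = 5.5, t_1 = 8, a_2 = 15, b_2 = 9.5, c_2 = 6, a_3 = 16.5, b_3 = 3, c_3 = 13, s_3 = 1.5, a_4 = 14.5, b_4 = 15, c_4 = 2, t_4 = 5.5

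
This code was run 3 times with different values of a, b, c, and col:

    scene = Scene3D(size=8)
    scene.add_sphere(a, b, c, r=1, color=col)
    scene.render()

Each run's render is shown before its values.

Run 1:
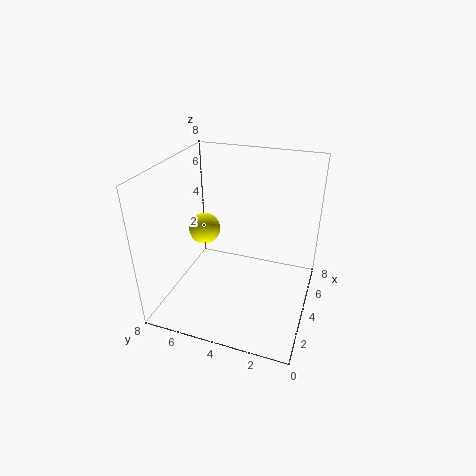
a = 6; b = 7; c = 3; col = 'yellow'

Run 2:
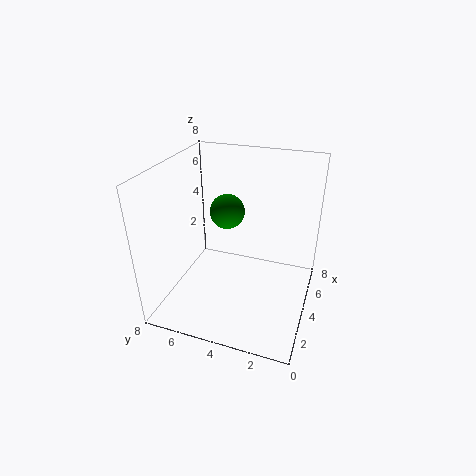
a = 5; b = 5; c = 5; col = 'green'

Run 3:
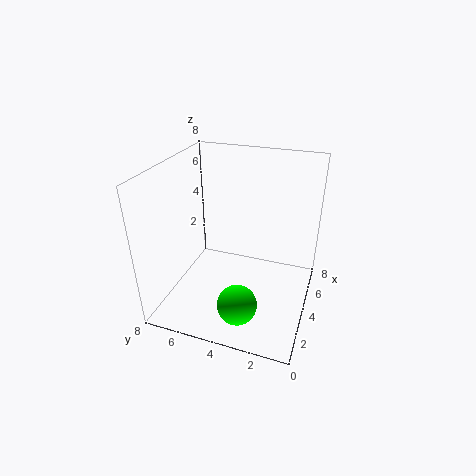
a = 1; b = 3; c = 2; col = 'lime'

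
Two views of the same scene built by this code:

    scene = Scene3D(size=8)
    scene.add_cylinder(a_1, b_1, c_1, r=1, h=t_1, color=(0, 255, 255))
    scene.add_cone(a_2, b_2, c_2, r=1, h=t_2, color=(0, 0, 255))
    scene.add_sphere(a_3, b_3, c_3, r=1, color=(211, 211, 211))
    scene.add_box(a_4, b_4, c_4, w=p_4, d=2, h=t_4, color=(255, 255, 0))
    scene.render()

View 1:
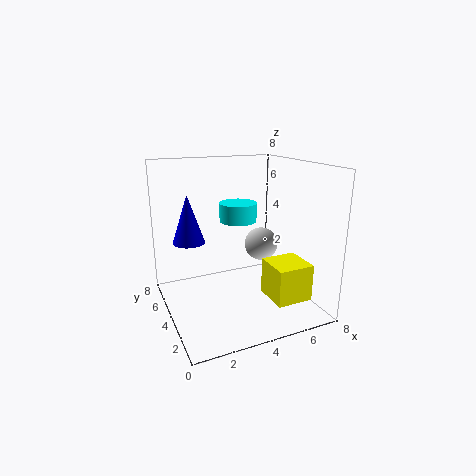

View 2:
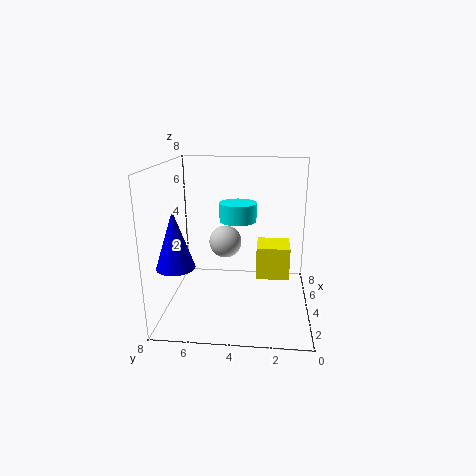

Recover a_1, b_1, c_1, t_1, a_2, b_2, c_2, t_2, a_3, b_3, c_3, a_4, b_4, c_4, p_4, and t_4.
a_1 = 4; b_1 = 4; c_1 = 5; t_1 = 1; a_2 = 2; b_2 = 7; c_2 = 3; t_2 = 3; a_3 = 6; b_3 = 5; c_3 = 3; a_4 = 5; b_4 = 1; c_4 = 1; p_4 = 2; t_4 = 2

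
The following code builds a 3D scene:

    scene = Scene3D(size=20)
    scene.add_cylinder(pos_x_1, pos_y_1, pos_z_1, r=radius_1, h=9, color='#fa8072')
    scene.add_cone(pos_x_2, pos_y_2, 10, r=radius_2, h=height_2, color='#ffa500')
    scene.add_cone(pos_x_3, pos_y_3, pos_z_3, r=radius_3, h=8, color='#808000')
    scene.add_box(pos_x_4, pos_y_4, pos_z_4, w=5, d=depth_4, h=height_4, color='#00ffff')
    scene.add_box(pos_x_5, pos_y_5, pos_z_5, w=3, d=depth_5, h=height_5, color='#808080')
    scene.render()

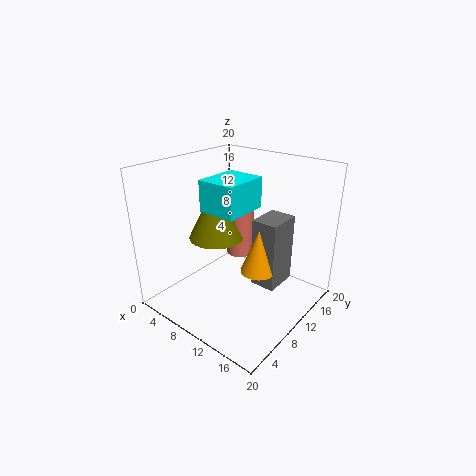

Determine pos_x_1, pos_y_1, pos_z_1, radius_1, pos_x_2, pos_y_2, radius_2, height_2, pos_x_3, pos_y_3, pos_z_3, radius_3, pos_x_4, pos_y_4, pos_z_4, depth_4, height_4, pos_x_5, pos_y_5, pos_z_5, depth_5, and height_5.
pos_x_1 = 8
pos_y_1 = 13
pos_z_1 = 6
radius_1 = 2
pos_x_2 = 17
pos_y_2 = 5
radius_2 = 2
height_2 = 5
pos_x_3 = 6
pos_y_3 = 10
pos_z_3 = 9
radius_3 = 4
pos_x_4 = 8
pos_y_4 = 5
pos_z_4 = 15
depth_4 = 6
height_4 = 4
pos_x_5 = 16
pos_y_5 = 5
pos_z_5 = 8
depth_5 = 4
height_5 = 8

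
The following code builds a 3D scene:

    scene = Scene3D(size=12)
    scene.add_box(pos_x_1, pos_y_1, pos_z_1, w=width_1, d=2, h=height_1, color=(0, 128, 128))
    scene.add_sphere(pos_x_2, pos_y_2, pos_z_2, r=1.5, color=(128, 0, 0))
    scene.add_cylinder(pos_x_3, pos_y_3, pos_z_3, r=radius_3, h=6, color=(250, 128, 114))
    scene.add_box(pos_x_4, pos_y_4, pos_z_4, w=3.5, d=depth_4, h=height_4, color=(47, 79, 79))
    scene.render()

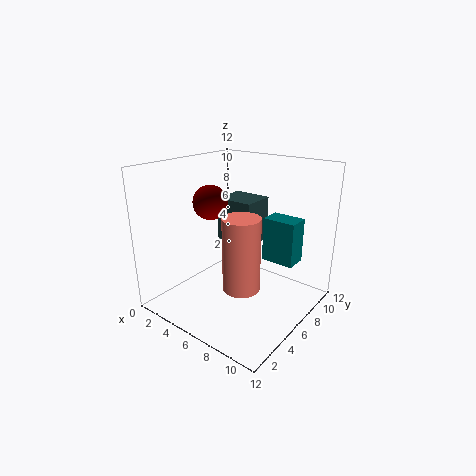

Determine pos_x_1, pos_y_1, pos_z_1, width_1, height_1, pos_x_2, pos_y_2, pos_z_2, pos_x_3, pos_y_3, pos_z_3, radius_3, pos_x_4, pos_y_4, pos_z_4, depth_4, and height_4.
pos_x_1 = 6.5, pos_y_1 = 9, pos_z_1 = 3, width_1 = 3, height_1 = 4, pos_x_2 = 3, pos_y_2 = 6, pos_z_2 = 8.5, pos_x_3 = 7.5, pos_y_3 = 4.5, pos_z_3 = 2.5, radius_3 = 1.5, pos_x_4 = 2.5, pos_y_4 = 7.5, pos_z_4 = 4.5, depth_4 = 3, height_4 = 4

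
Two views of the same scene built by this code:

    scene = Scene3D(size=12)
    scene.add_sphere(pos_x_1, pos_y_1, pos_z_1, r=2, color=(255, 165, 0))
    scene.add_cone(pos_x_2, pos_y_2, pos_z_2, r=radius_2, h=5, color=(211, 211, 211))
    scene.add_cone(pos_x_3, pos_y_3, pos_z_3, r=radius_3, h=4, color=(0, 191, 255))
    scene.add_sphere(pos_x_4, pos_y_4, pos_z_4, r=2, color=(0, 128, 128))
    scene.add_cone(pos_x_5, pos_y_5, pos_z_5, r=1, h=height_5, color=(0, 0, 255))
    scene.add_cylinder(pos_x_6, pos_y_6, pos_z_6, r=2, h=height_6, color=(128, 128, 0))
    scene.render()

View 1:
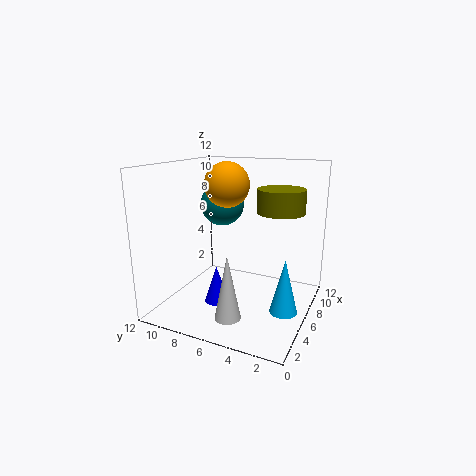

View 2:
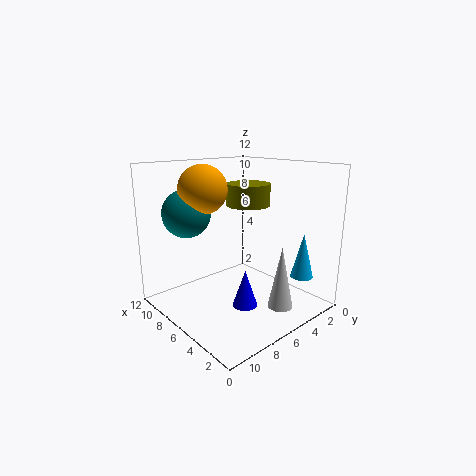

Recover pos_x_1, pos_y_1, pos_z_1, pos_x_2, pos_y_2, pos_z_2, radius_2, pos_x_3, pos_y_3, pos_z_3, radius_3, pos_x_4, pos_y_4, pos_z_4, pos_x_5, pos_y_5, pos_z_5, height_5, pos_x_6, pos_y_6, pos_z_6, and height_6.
pos_x_1 = 8
pos_y_1 = 8
pos_z_1 = 10
pos_x_2 = 2
pos_y_2 = 5
pos_z_2 = 1
radius_2 = 1
pos_x_3 = 3
pos_y_3 = 1
pos_z_3 = 2
radius_3 = 1
pos_x_4 = 9
pos_y_4 = 9
pos_z_4 = 8
pos_x_5 = 4
pos_y_5 = 7
pos_z_5 = 1
height_5 = 3
pos_x_6 = 8
pos_y_6 = 3
pos_z_6 = 8
height_6 = 2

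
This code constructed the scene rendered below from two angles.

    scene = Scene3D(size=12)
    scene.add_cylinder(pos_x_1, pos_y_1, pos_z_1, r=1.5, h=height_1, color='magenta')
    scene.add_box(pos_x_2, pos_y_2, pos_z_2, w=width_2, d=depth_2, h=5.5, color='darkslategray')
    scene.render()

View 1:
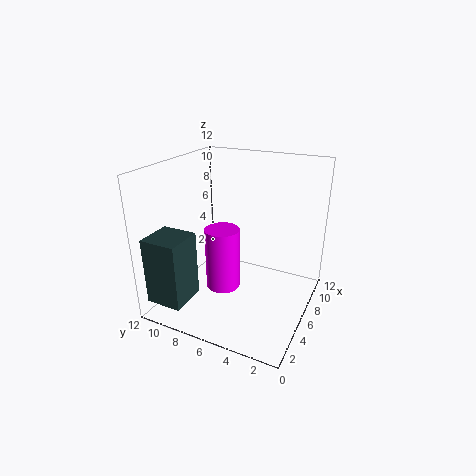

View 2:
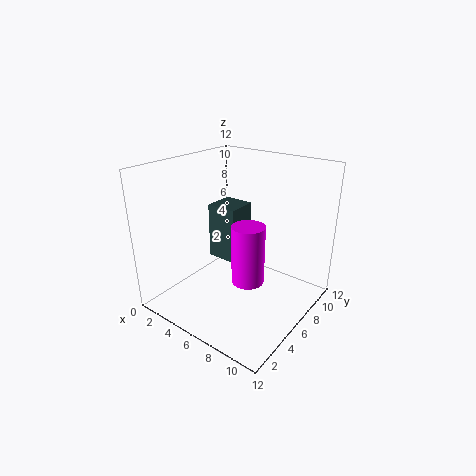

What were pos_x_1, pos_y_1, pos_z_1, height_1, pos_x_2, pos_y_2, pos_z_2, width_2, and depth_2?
pos_x_1 = 6
pos_y_1 = 7.5
pos_z_1 = 1
height_1 = 5.5
pos_x_2 = 0.5
pos_y_2 = 8.5
pos_z_2 = 1.5
width_2 = 3
depth_2 = 3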